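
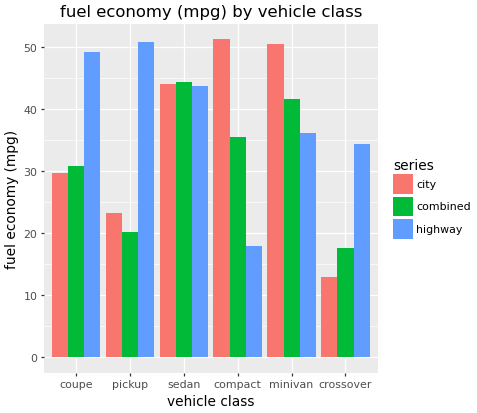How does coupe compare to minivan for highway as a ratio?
≈ 1.43×

coupe ≈ 50, minivan ≈ 35; 50/35 ≈ 1.43.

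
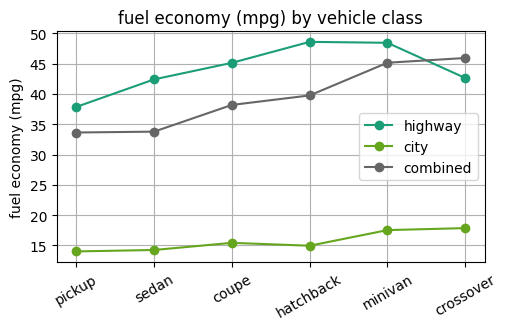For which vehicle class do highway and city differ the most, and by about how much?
hatchback, ≈ 35 mpg

hatchback: highway ≈ 50, city ≈ 15 → gap ≈ 35. Next-largest (minivan) is only ≈ 30.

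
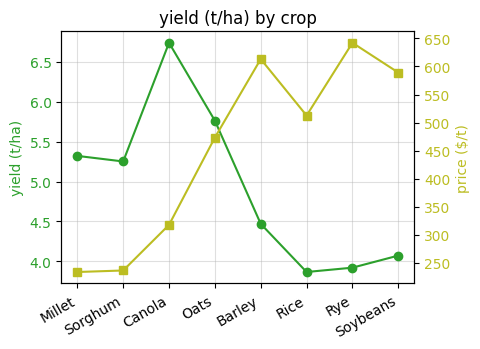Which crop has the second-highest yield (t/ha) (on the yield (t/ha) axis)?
Top 3 (on the yield (t/ha) axis): Canola ≈ 6.5, Oats ≈ 6.0, Millet ≈ 5.5.

Oats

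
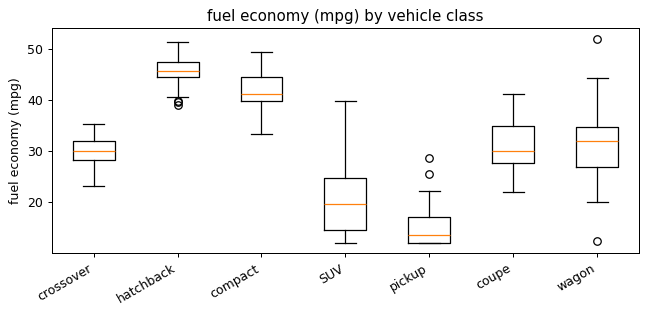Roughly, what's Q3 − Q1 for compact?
≈ 5

Q3 ≈ 45, Q1 ≈ 40; IQR ≈ 5.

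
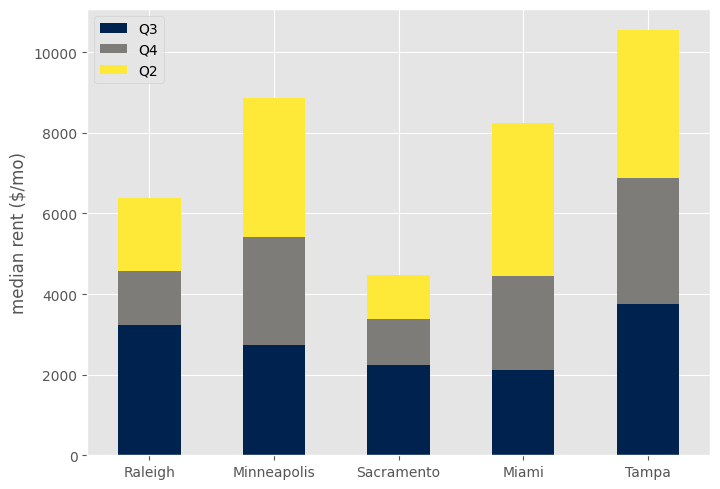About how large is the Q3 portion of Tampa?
≈ 4000

Q3 top ≈ 4000, bottom ≈ 0; segment ≈ 4000.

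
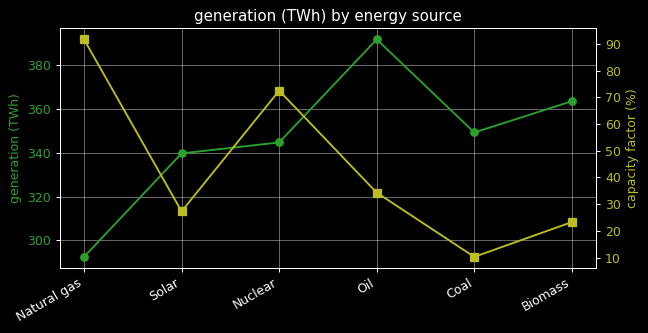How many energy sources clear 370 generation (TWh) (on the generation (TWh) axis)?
1

Above 370: Oil.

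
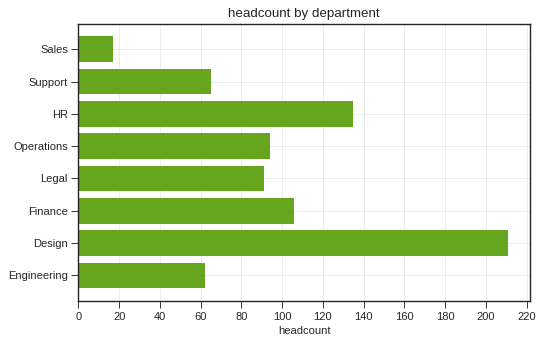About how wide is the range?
≈ 200

Max Design ≈ 220, min Sales ≈ 20; range ≈ 200.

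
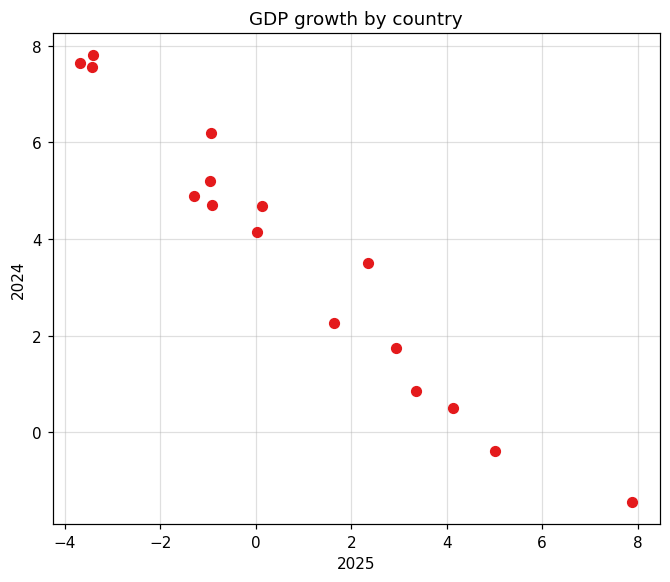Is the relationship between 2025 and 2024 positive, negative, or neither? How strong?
negative, strong

Points are negatively correlated; strong (|r| ≈ 1.0).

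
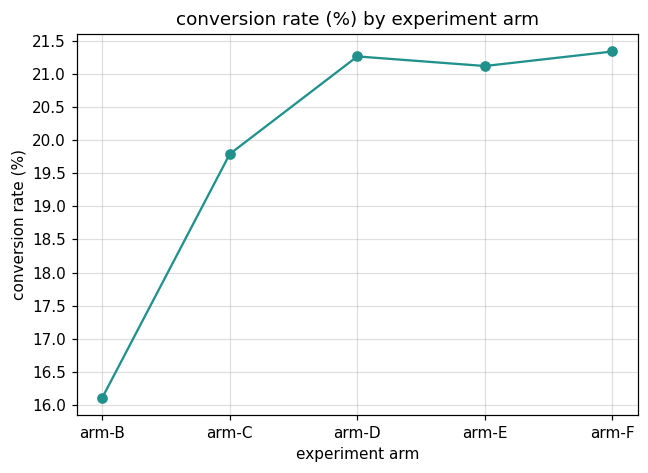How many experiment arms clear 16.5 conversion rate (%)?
4

Above 16.5: arm-C, arm-D, arm-E, arm-F.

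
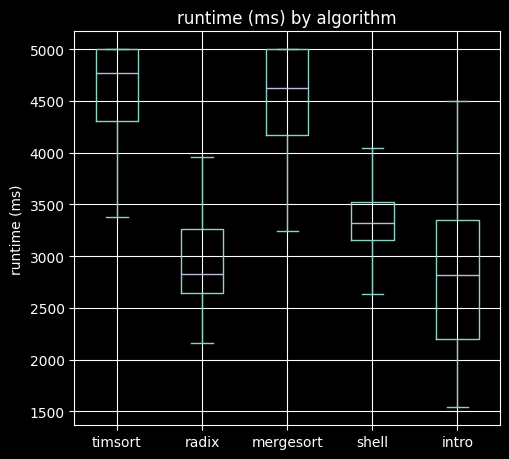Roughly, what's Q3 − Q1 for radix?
≈ 600

Q3 ≈ 3200, Q1 ≈ 2600; IQR ≈ 600.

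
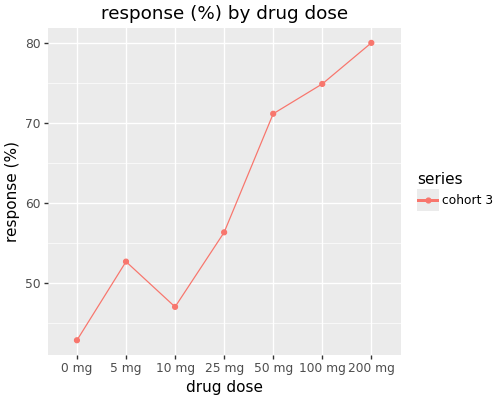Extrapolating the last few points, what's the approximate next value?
≈ 85

Last three: 70, 75, 80 → slope ≈ 5/step → next ≈ 85.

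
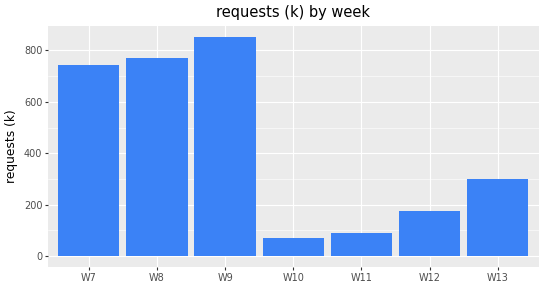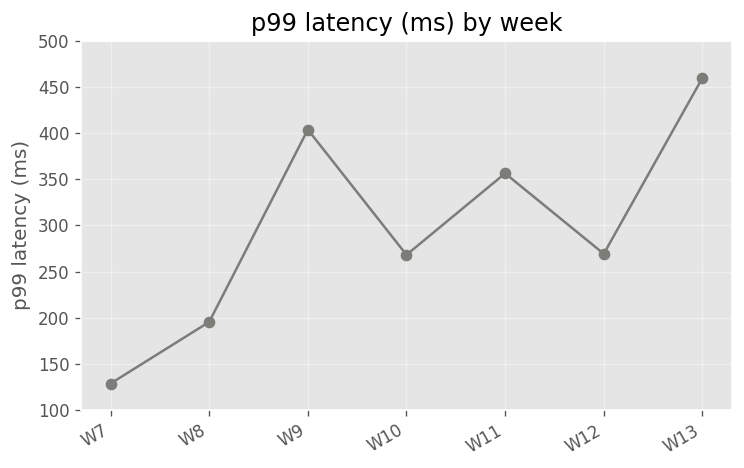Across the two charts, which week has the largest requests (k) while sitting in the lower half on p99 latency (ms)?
Chart 2 median p99 latency (ms) ≈ 250; below-median weeks: W7, W8, W10. Among those, W8 has the highest requests (k) (≈ 800).

W8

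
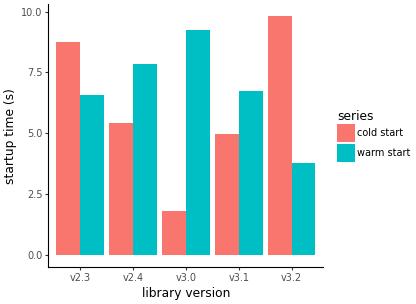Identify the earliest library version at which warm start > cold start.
v2.3: warm start ≈ 7 vs cold start ≈ 9 (not yet); v2.4: warm start ≈ 8 vs cold start ≈ 5 (first crossover).

v2.4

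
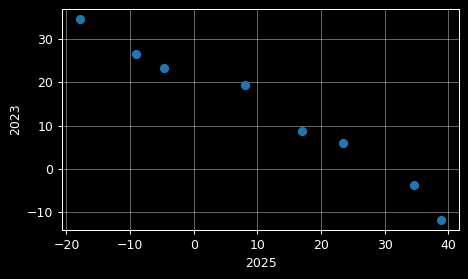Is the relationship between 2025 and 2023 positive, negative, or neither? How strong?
negative, strong

Points are negatively correlated; strong (|r| ≈ 1.0).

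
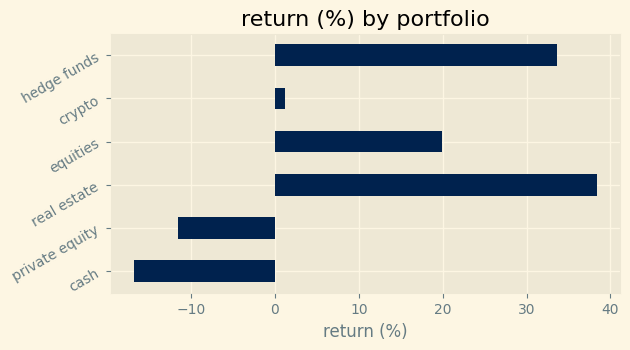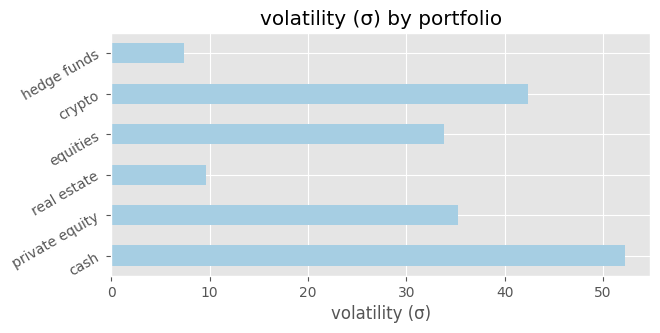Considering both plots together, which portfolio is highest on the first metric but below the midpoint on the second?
real estate

Chart 2 median volatility (σ) ≈ 35; below-median portfolios: real estate, equities, hedge funds. Among those, real estate has the highest return (%) (≈ 40).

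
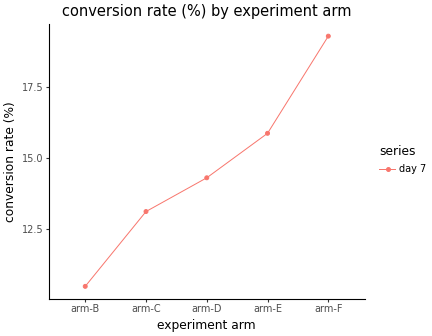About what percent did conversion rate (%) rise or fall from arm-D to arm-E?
≈ +14.3%

arm-D ≈ 14, arm-E ≈ 16; (16 − 14) / 14 ≈ +14.3%.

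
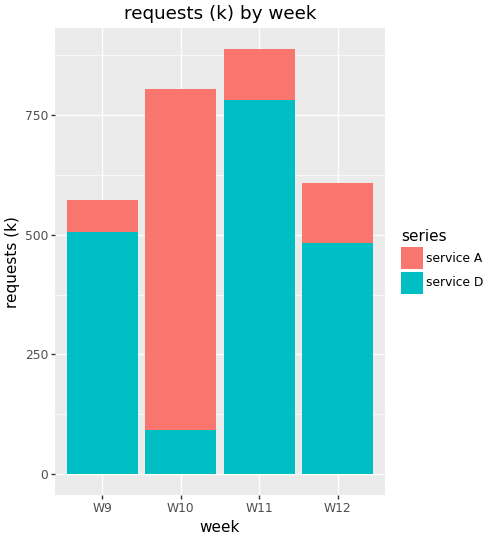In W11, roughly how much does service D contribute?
service D top ≈ 800, bottom ≈ 0; segment ≈ 800.

≈ 800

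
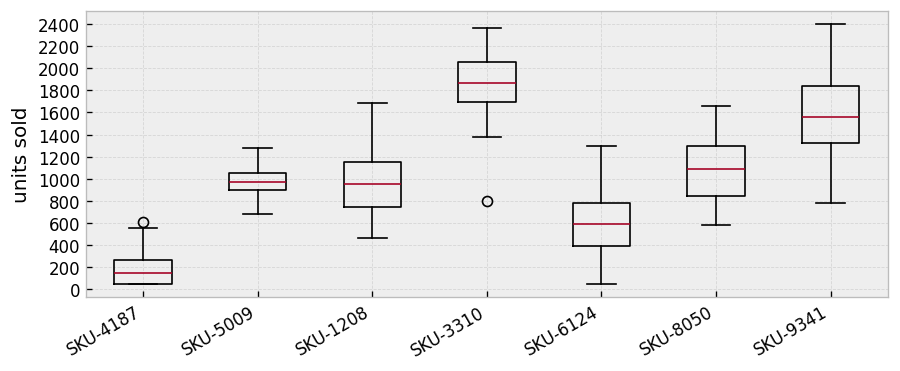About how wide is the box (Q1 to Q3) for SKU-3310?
Q3 ≈ 2000, Q1 ≈ 1600; IQR ≈ 400.

≈ 400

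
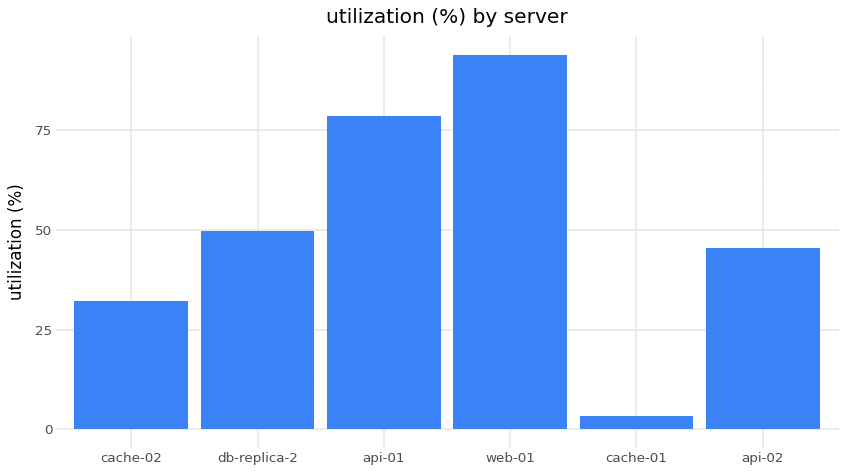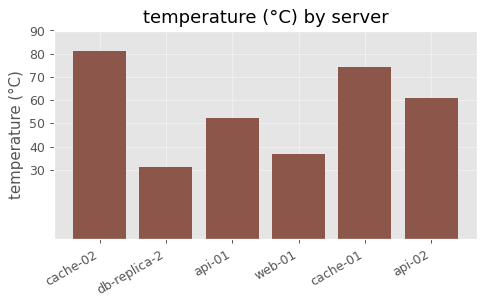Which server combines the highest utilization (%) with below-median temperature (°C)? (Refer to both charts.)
Chart 2 median temperature (°C) ≈ 60; below-median servers: db-replica-2, api-01, web-01. Among those, web-01 has the highest utilization (%) (≈ 90).

web-01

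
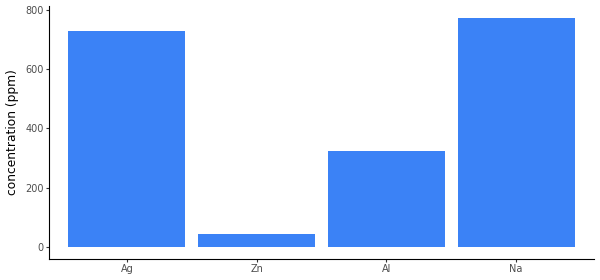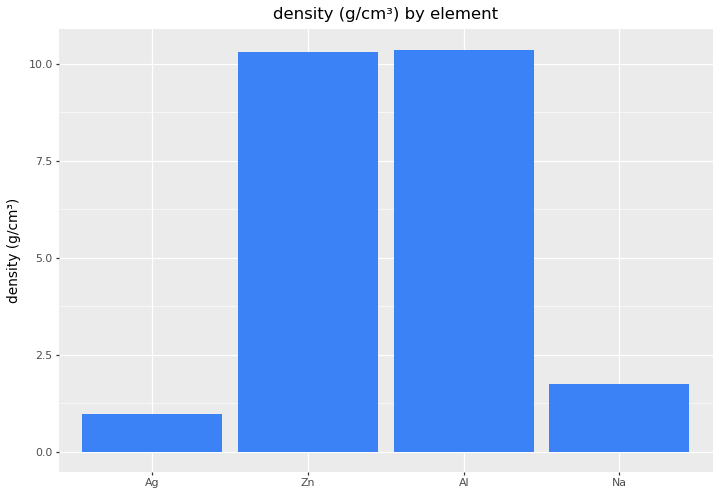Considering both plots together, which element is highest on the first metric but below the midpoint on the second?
Na

Chart 2 median density (g/cm³) ≈ 6; below-median elements: Ag, Na. Among those, Na has the highest concentration (ppm) (≈ 800).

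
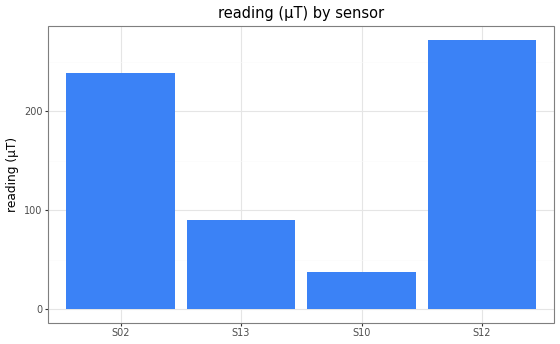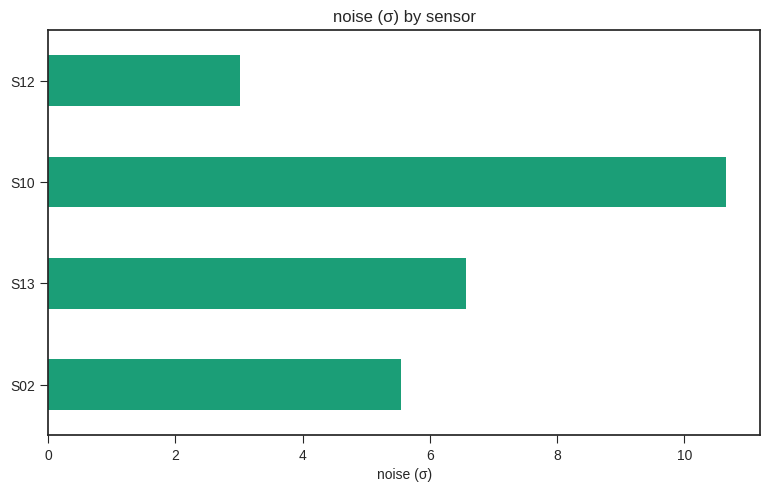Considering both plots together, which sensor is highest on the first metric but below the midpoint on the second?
Chart 2 median noise (σ) ≈ 6; below-median sensors: S02, S12. Among those, S12 has the highest reading (µT) (≈ 275).

S12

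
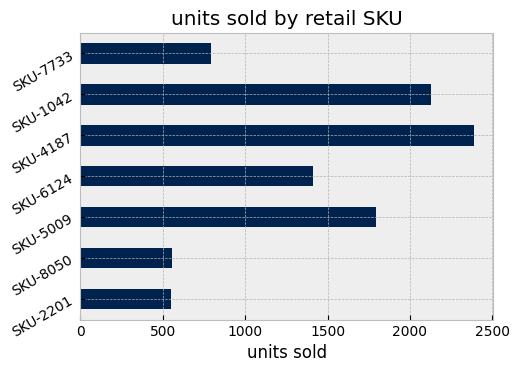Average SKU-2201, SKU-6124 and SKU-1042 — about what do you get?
≈ 1400

(600 + 1400 + 2200) / 3 ≈ 1400.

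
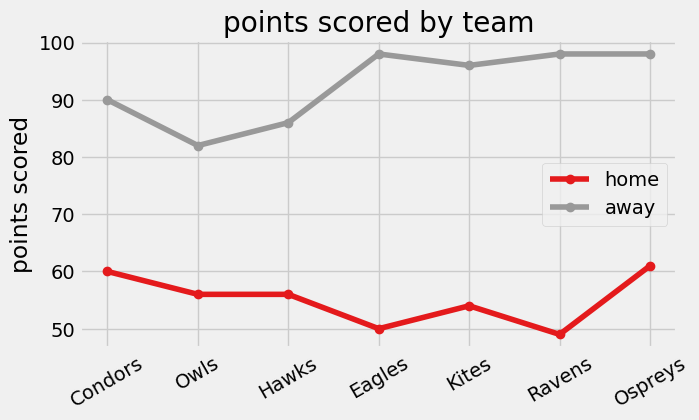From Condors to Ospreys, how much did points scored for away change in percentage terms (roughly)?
≈ +11.1%

Condors ≈ 90, Ospreys ≈ 100; (100 − 90) / 90 ≈ +11.1%.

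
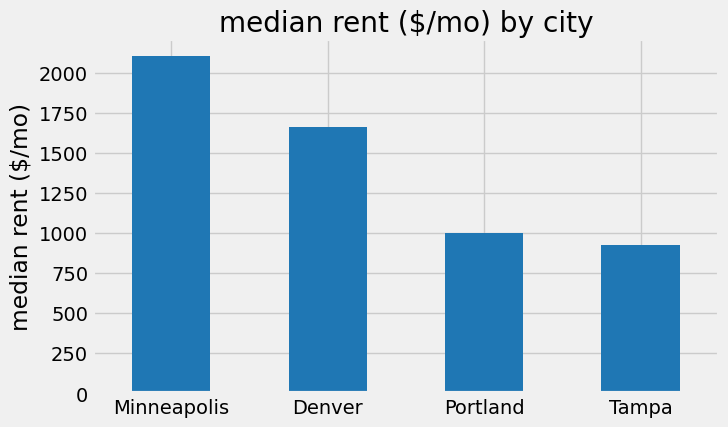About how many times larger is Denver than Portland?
Denver ≈ 1600, Portland ≈ 1000; 1600/1000 ≈ 1.6.

≈ 1.6×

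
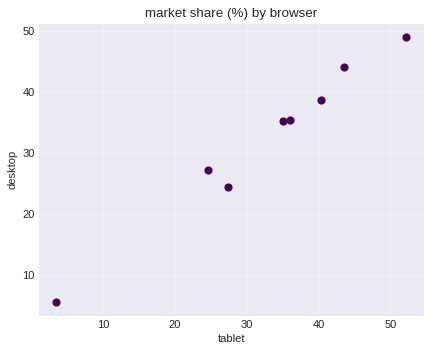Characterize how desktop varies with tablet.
Points are positively correlated; strong (|r| ≈ 1.0).

positive, strong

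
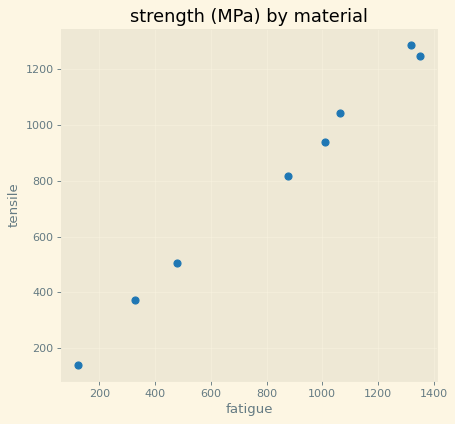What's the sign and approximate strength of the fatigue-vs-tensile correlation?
Points are positively correlated; strong (|r| ≈ 1.0).

positive, strong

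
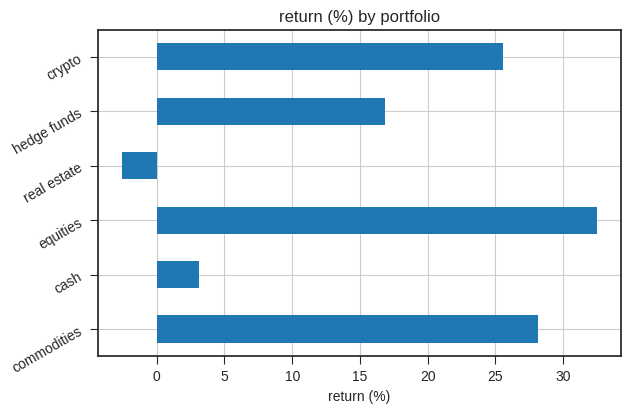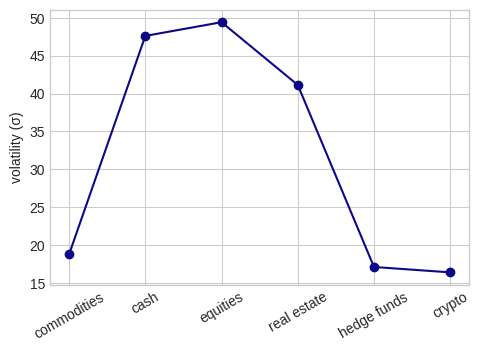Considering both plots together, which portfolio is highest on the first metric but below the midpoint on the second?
commodities

Chart 2 median volatility (σ) ≈ 30; below-median portfolios: commodities, hedge funds, crypto. Among those, commodities has the highest return (%) (≈ 30).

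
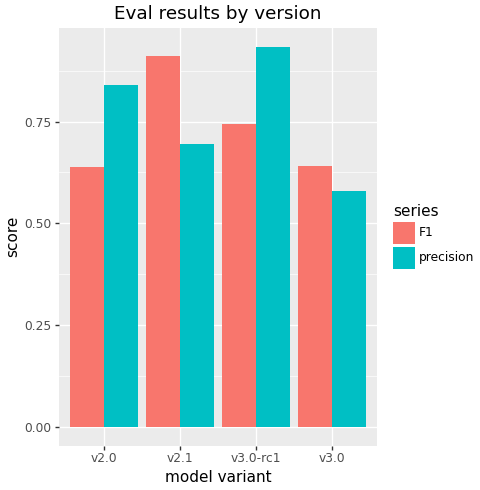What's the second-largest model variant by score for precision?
Top 3 for precision: v3.0-rc1 ≈ 0.9, v2.0 ≈ 0.8, v2.1 ≈ 0.7.

v2.0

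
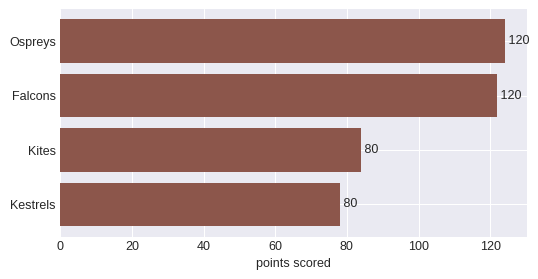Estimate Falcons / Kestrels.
Falcons ≈ 120, Kestrels ≈ 80; 120/80 ≈ 1.5.

≈ 1.5×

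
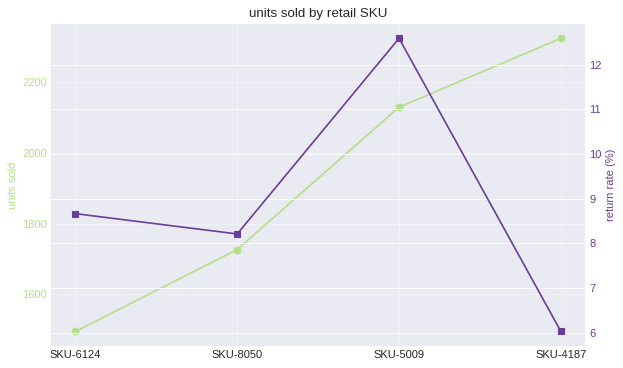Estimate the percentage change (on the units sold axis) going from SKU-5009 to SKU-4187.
SKU-5009 ≈ 2100, SKU-4187 ≈ 2300; (2300 − 2100) / 2100 ≈ +9.5%.

≈ +9.5%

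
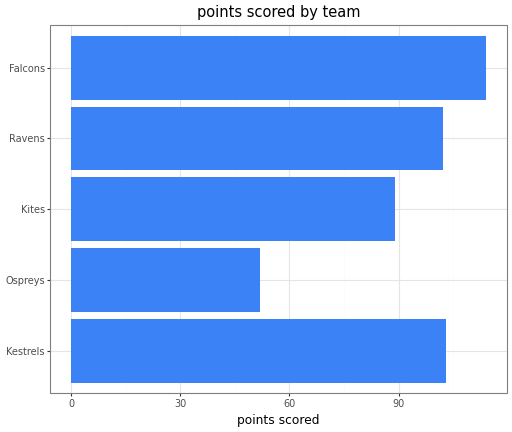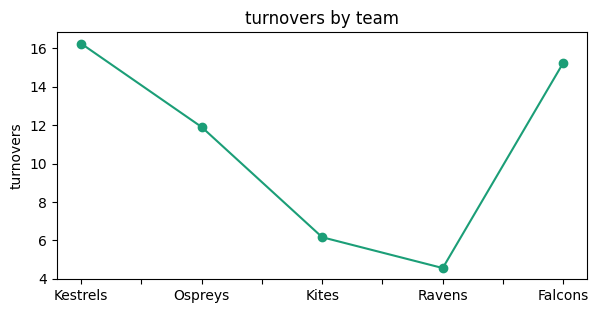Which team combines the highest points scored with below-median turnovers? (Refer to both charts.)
Chart 2 median turnovers ≈ 12; below-median teams: Kites, Ravens. Among those, Ravens has the highest points scored (≈ 100).

Ravens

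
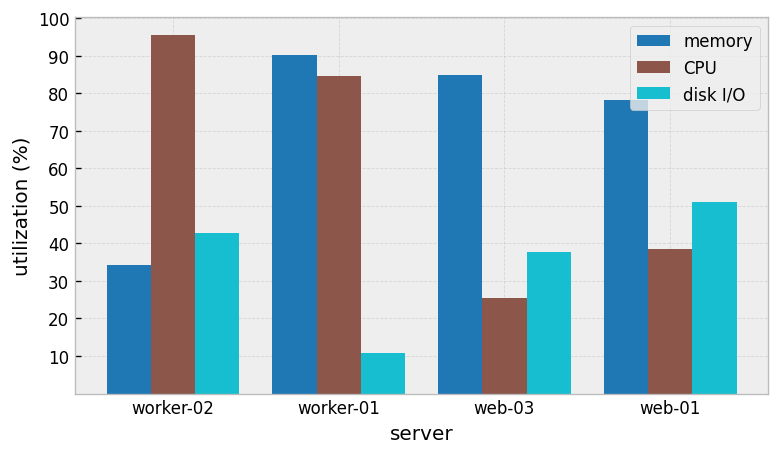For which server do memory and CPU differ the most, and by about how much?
worker-02: memory ≈ 30, CPU ≈ 100 → gap ≈ 70. Next-largest (web-03) is only ≈ 50.

worker-02, ≈ 70 %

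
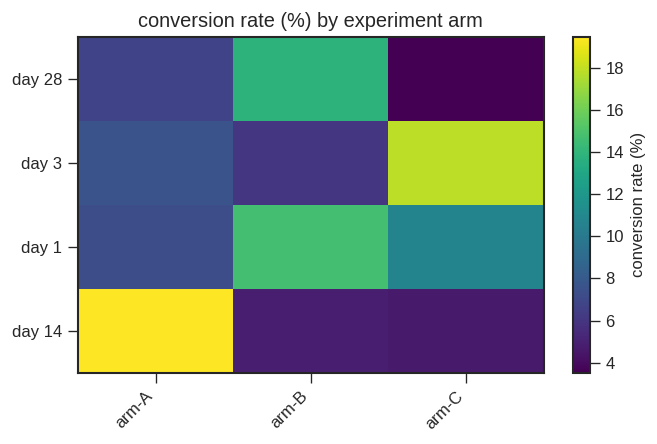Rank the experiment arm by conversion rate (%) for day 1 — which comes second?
Top 3 for day 1: arm-B ≈ 14, arm-C ≈ 10, arm-A ≈ 8.

arm-C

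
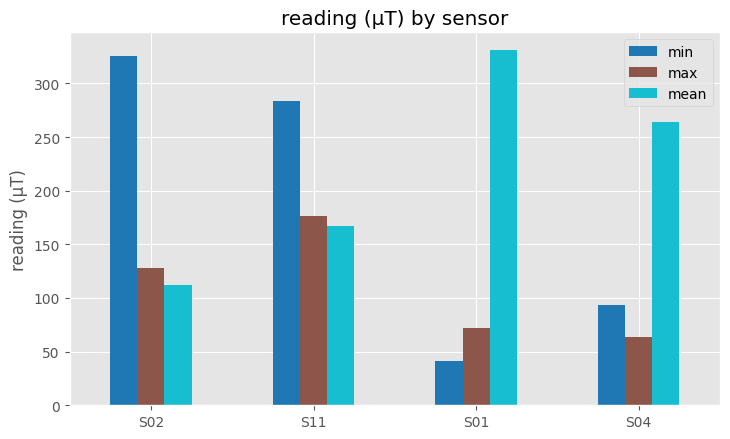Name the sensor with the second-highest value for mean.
Top 3 for mean: S01 ≈ 350, S04 ≈ 250, S11 ≈ 150.

S04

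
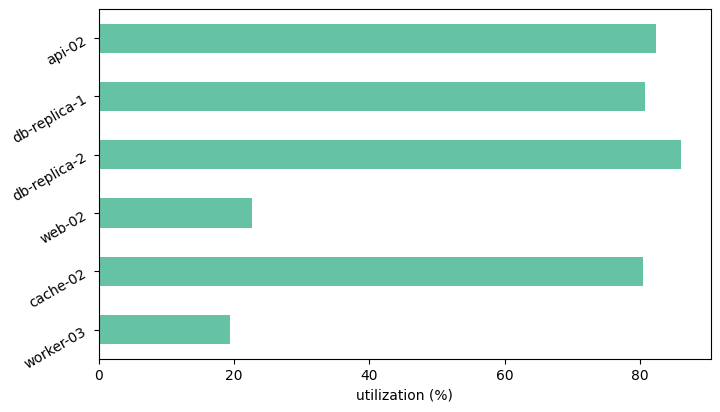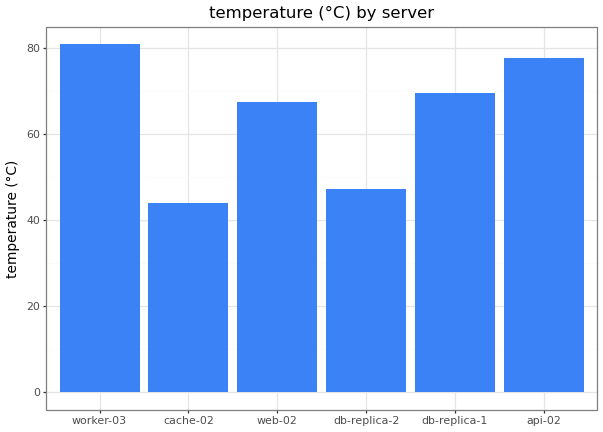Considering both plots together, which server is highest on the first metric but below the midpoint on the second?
Chart 2 median temperature (°C) ≈ 70; below-median servers: cache-02, web-02, db-replica-2. Among those, db-replica-2 has the highest utilization (%) (≈ 90).

db-replica-2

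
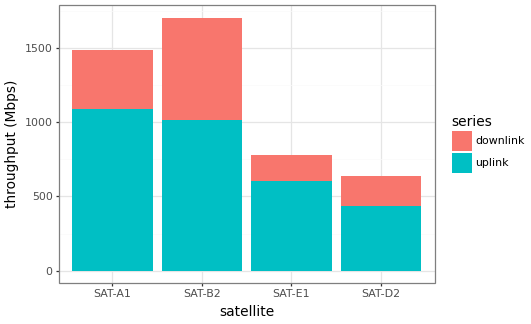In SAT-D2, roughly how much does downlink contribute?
downlink top ≈ 600, bottom ≈ 400; segment ≈ 200.

≈ 200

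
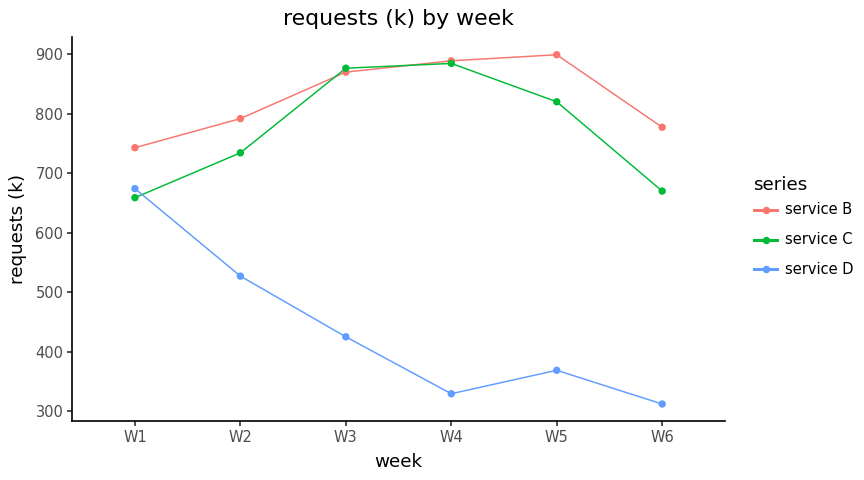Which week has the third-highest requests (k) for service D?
Top 4 for service D: W1 ≈ 650, W2 ≈ 550, W3 ≈ 450, W5 ≈ 350.

W3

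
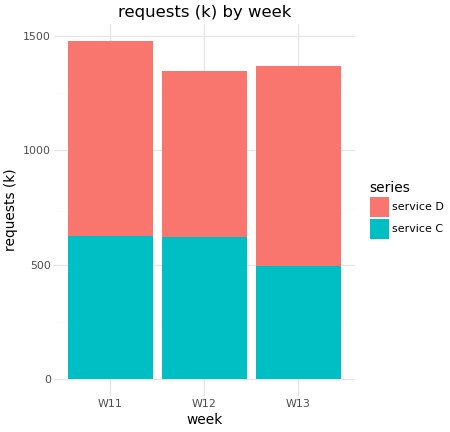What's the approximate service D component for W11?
≈ 800

service D top ≈ 1400, bottom ≈ 600; segment ≈ 800.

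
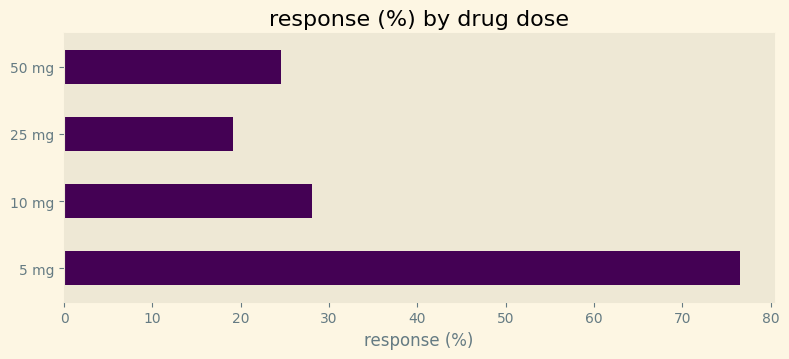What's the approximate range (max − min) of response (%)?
Max 5 mg ≈ 80, min 25 mg ≈ 20; range ≈ 60.

≈ 60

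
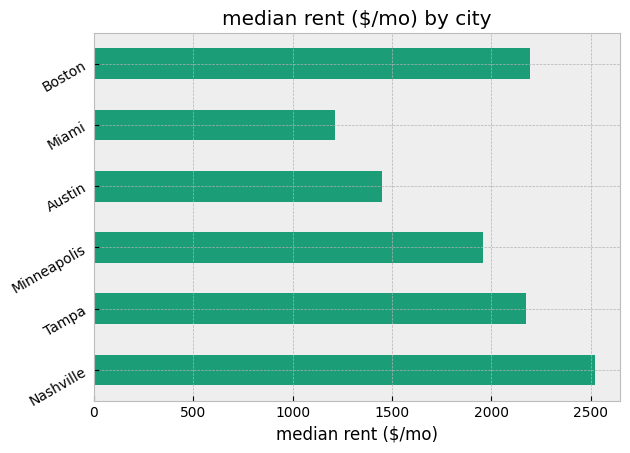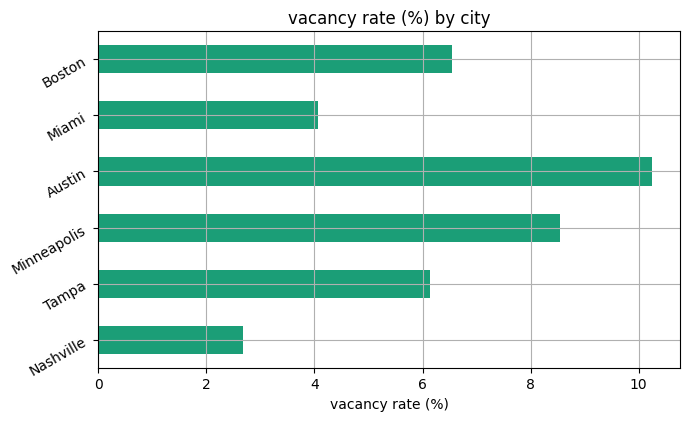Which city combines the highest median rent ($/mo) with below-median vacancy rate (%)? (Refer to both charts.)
Chart 2 median vacancy rate (%) ≈ 6; below-median cities: Nashville, Tampa, Miami. Among those, Nashville has the highest median rent ($/mo) (≈ 2500).

Nashville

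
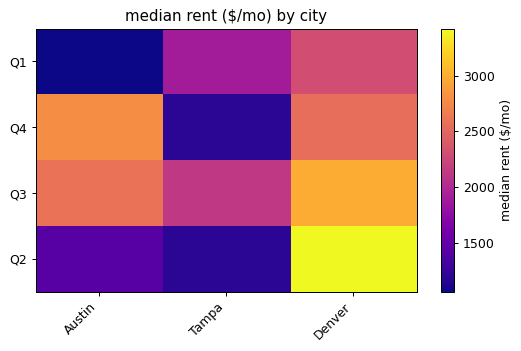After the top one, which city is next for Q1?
Tampa

Top 3 for Q1: Denver ≈ 2400, Tampa ≈ 2000, Austin ≈ 1000.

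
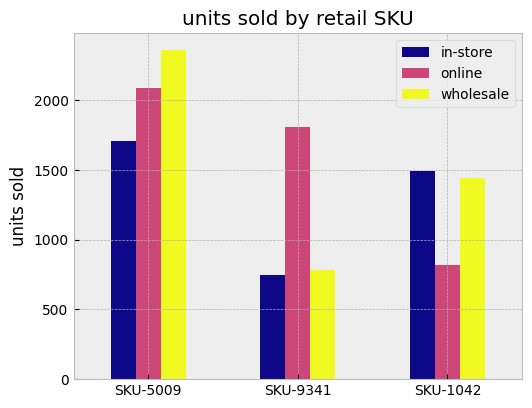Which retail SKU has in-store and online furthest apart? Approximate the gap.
SKU-9341, ≈ 1000

SKU-9341: in-store ≈ 800, online ≈ 1800 → gap ≈ 1000. Next-largest (SKU-1042) is only ≈ 600.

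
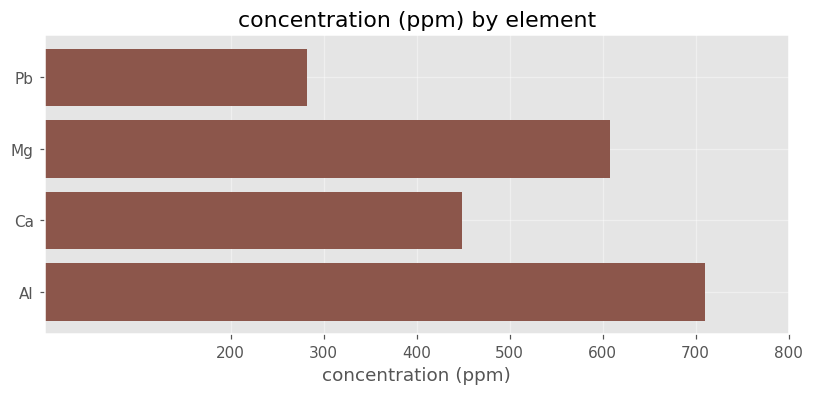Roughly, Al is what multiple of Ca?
Al ≈ 700, Ca ≈ 400; 700/400 ≈ 1.75.

≈ 1.75×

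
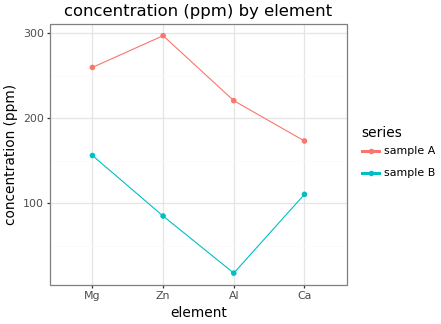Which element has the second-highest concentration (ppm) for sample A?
Mg

Top 3 for sample A: Zn ≈ 300, Mg ≈ 250, Al ≈ 225.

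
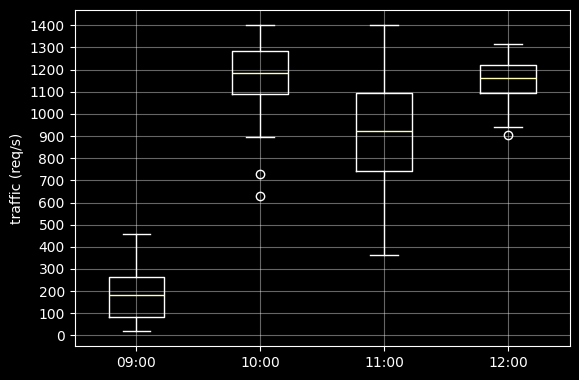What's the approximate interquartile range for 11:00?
≈ 400

Q3 ≈ 1100, Q1 ≈ 700; IQR ≈ 400.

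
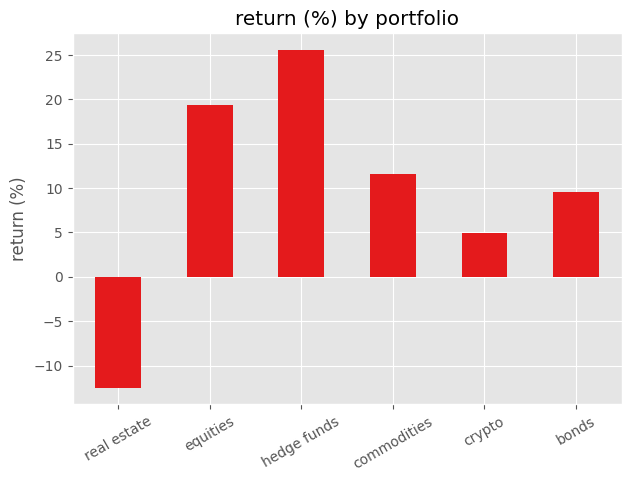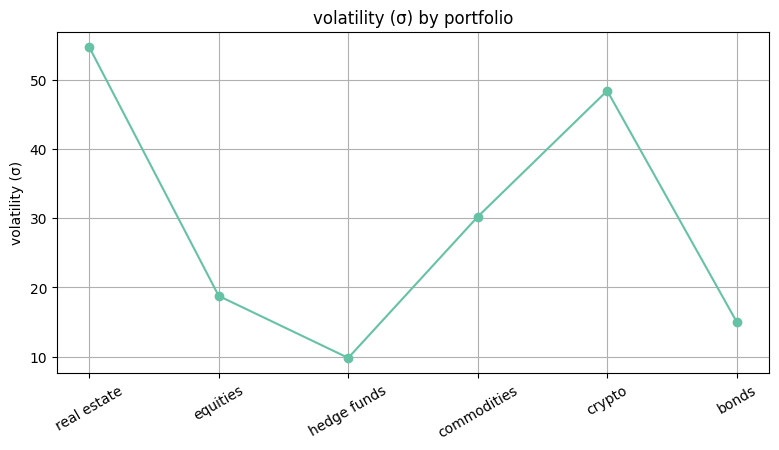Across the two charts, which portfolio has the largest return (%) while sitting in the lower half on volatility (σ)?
hedge funds

Chart 2 median volatility (σ) ≈ 20; below-median portfolios: equities, hedge funds, bonds. Among those, hedge funds has the highest return (%) (≈ 25).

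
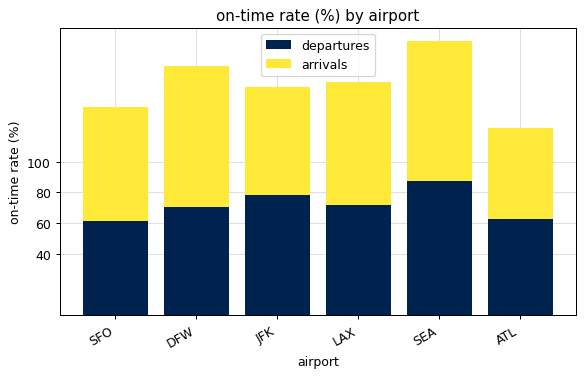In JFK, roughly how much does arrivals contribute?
arrivals top ≈ 140, bottom ≈ 80; segment ≈ 60.

≈ 60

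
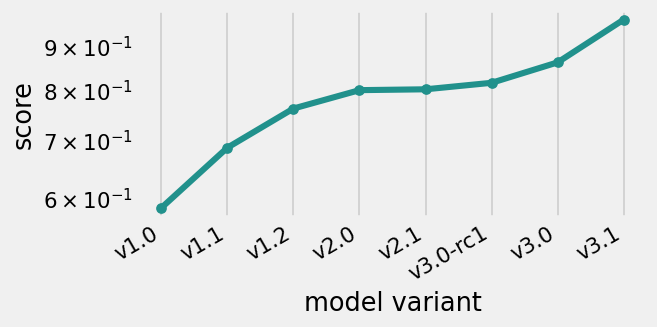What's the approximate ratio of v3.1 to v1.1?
≈ 1.36×

v3.1 ≈ 0.95, v1.1 ≈ 0.70; 0.95/0.70 ≈ 1.36.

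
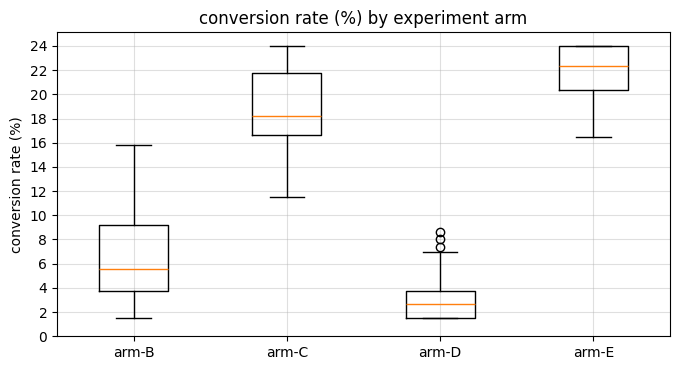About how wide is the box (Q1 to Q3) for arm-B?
≈ 6

Q3 ≈ 10, Q1 ≈ 4; IQR ≈ 6.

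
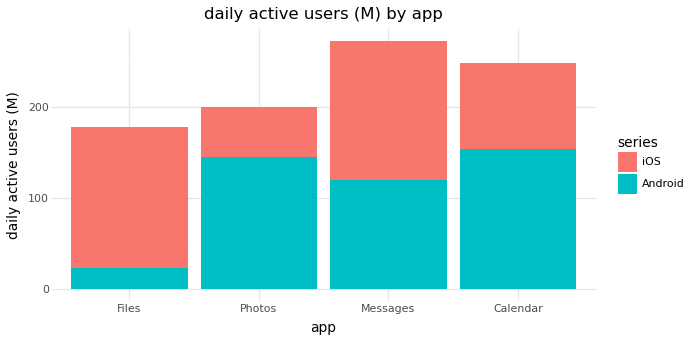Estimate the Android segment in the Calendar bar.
≈ 150

Android top ≈ 150, bottom ≈ 0; segment ≈ 150.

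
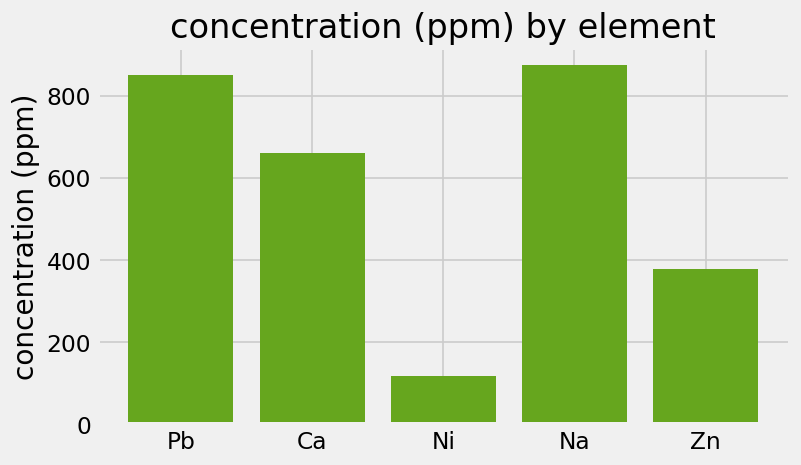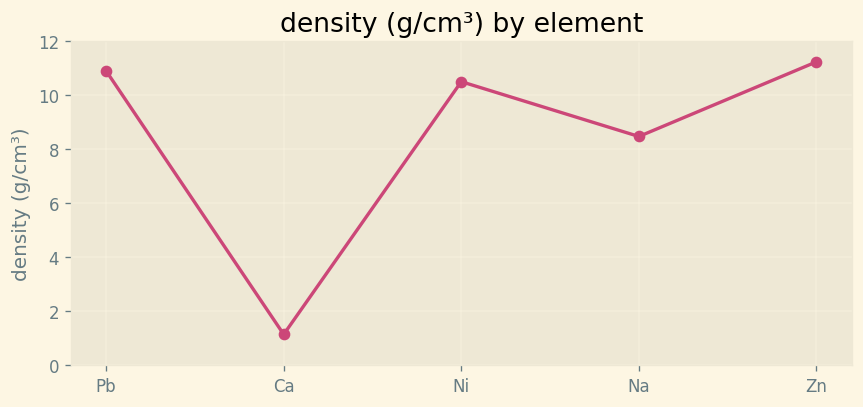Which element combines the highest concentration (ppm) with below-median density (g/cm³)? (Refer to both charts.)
Na

Chart 2 median density (g/cm³) ≈ 10; below-median elements: Ca, Na. Among those, Na has the highest concentration (ppm) (≈ 900).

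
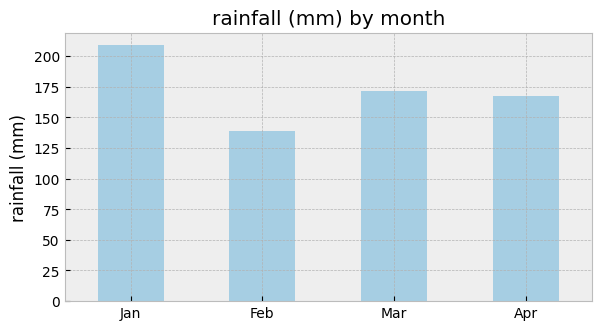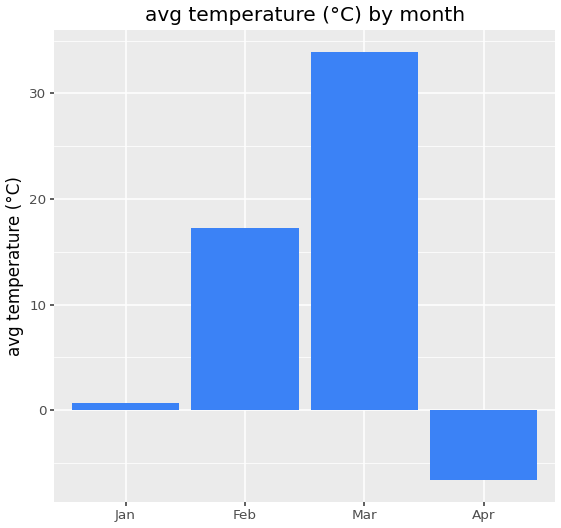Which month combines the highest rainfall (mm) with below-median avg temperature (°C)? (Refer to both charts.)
Chart 2 median avg temperature (°C) ≈ 10; below-median months: Jan, Apr. Among those, Jan has the highest rainfall (mm) (≈ 200).

Jan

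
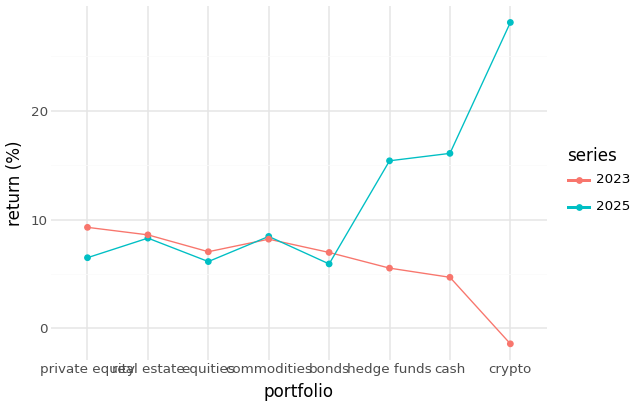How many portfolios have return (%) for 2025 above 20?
1

Above 20: crypto.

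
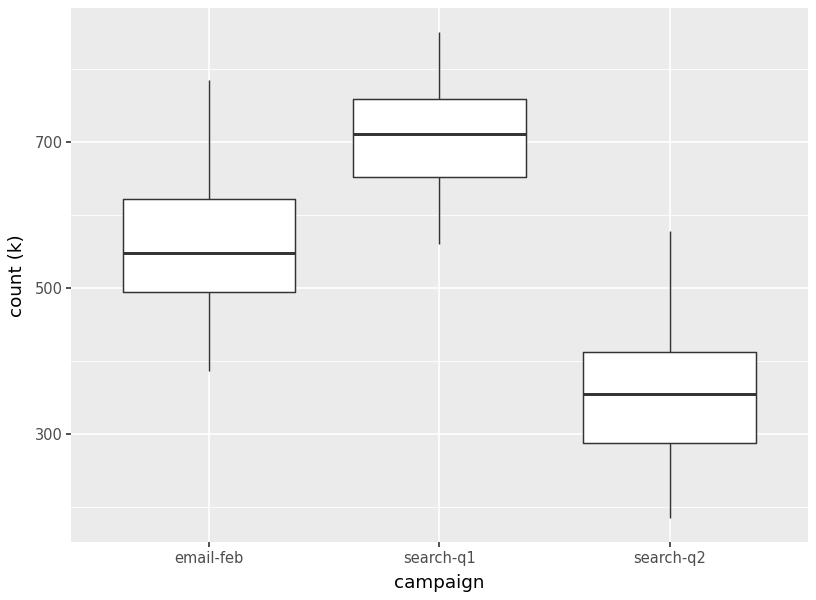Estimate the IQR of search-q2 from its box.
Q3 ≈ 400, Q1 ≈ 300; IQR ≈ 100.

≈ 100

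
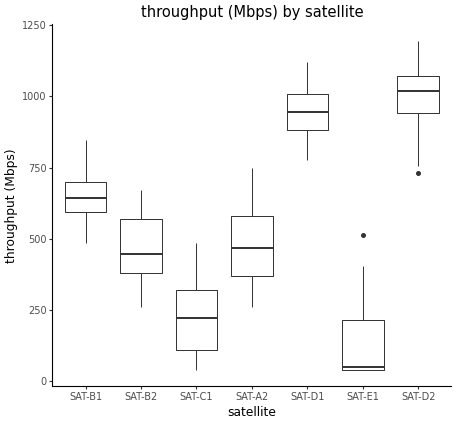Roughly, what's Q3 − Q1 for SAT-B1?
Q3 ≈ 700, Q1 ≈ 600; IQR ≈ 100.

≈ 100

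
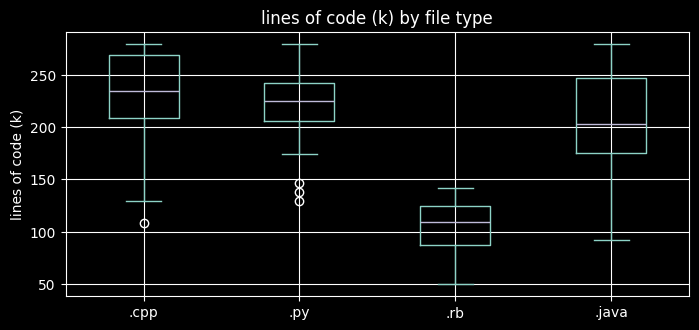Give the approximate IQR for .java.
≈ 60

Q3 ≈ 240, Q1 ≈ 180; IQR ≈ 60.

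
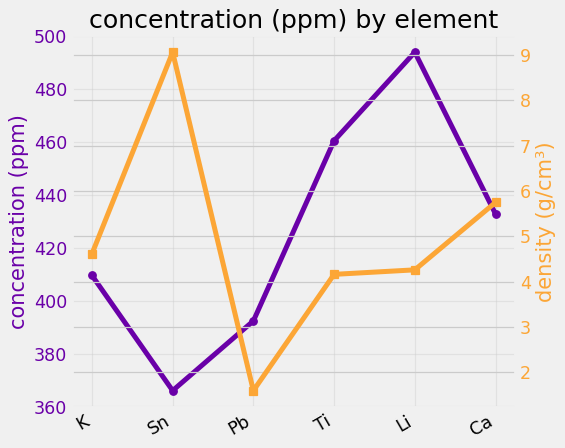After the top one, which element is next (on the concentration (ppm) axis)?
Ti

Top 3 (on the concentration (ppm) axis): Li ≈ 500, Ti ≈ 460, Ca ≈ 440.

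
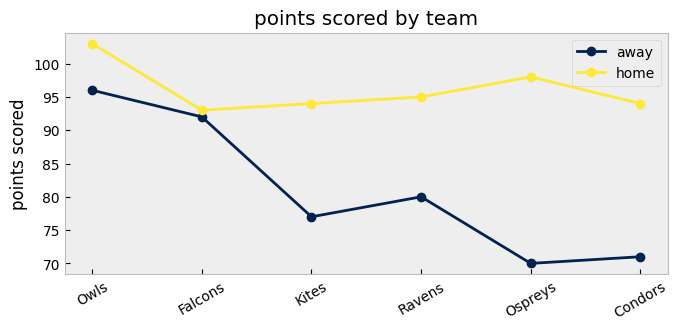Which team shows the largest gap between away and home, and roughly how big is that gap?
Ospreys: away ≈ 70, home ≈ 100 → gap ≈ 30. Next-largest (Condors) is only ≈ 25.

Ospreys, ≈ 30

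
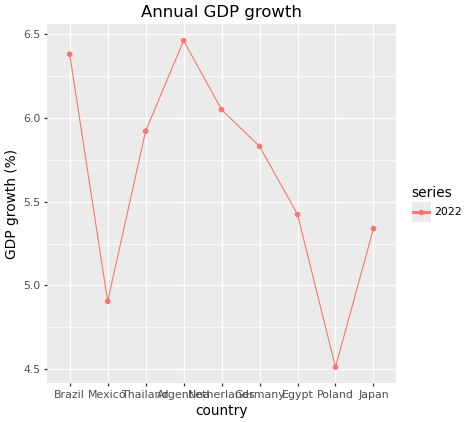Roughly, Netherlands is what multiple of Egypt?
≈ 1.11×

Netherlands ≈ 6.0, Egypt ≈ 5.4; 6.0/5.4 ≈ 1.11.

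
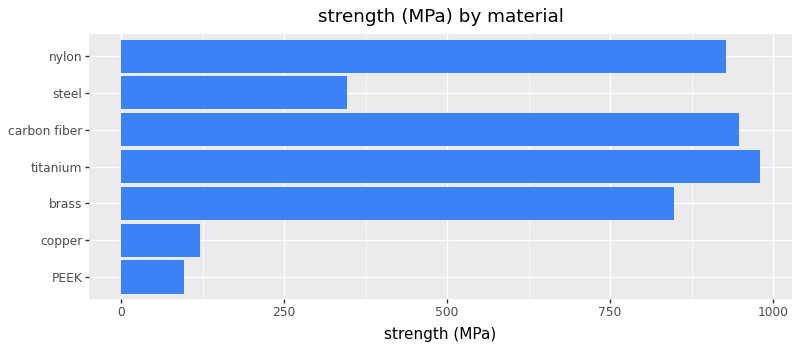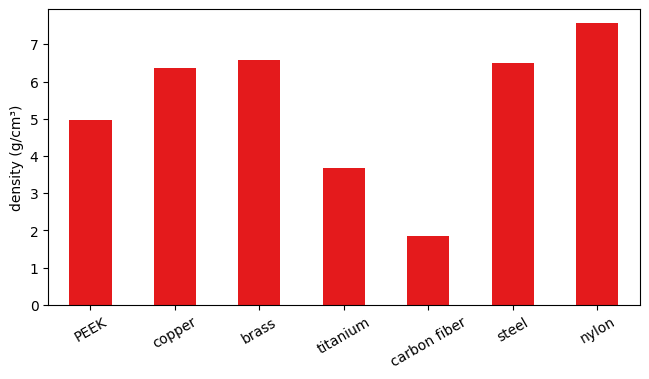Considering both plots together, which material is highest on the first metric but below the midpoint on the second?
Chart 2 median density (g/cm³) ≈ 6; below-median materials: PEEK, titanium, carbon fiber. Among those, titanium has the highest strength (MPa) (≈ 1000).

titanium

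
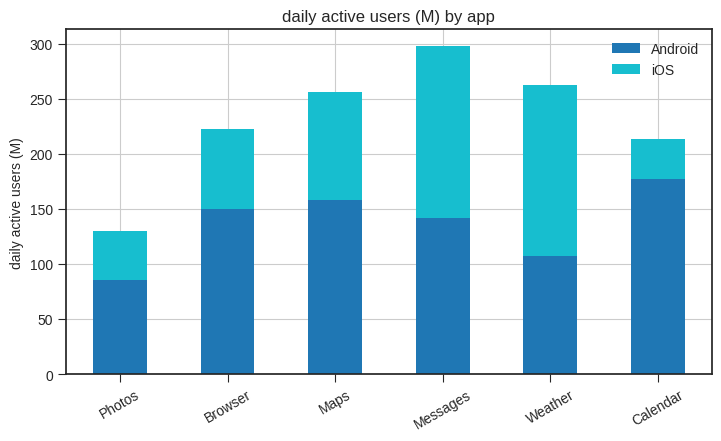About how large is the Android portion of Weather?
Android top ≈ 100, bottom ≈ 0; segment ≈ 100.

≈ 100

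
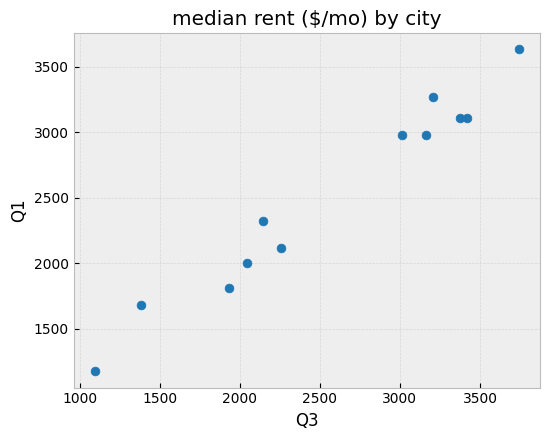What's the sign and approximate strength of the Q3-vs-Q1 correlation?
positive, strong

Points are positively correlated; strong (|r| ≈ 1.0).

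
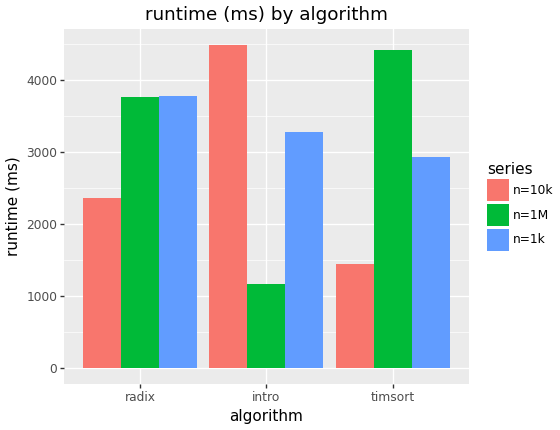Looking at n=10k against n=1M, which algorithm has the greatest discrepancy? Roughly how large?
intro, ≈ 3500 ms

intro: n=10k ≈ 4500, n=1M ≈ 1000 → gap ≈ 3500. Next-largest (timsort) is only ≈ 3000.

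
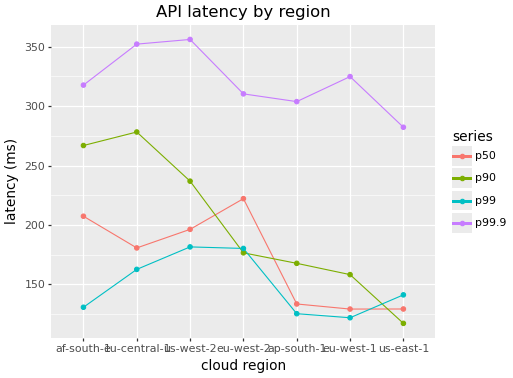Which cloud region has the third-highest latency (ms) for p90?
us-west-2

Top 4 for p90: eu-central-1 ≈ 280, af-south-1 ≈ 260, us-west-2 ≈ 240, eu-west-2 ≈ 180.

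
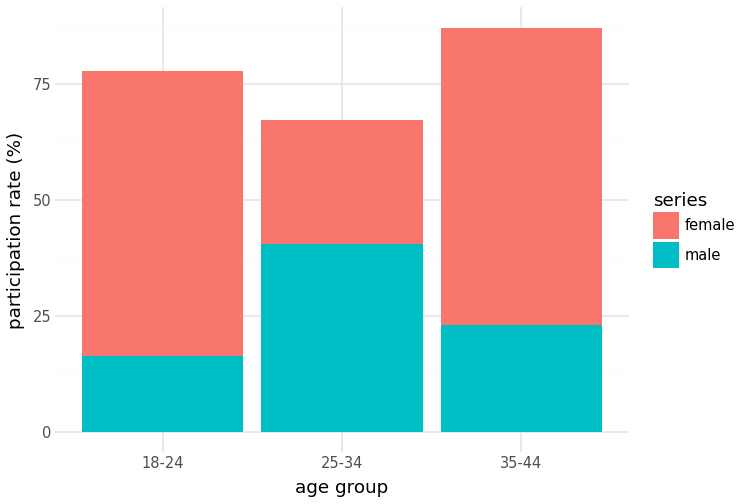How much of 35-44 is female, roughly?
female top ≈ 90, bottom ≈ 20; segment ≈ 70.

≈ 70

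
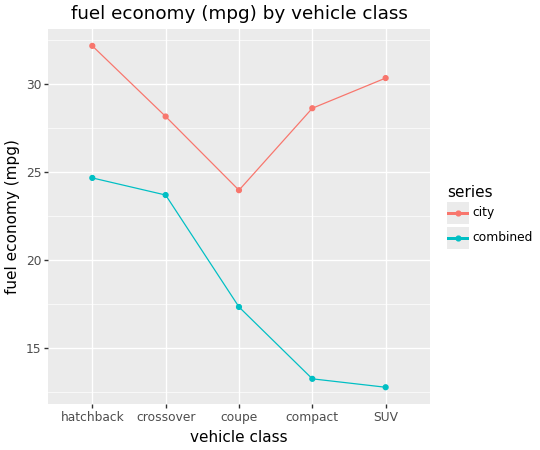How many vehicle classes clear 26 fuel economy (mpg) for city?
Above 26: hatchback, crossover, compact, SUV.

4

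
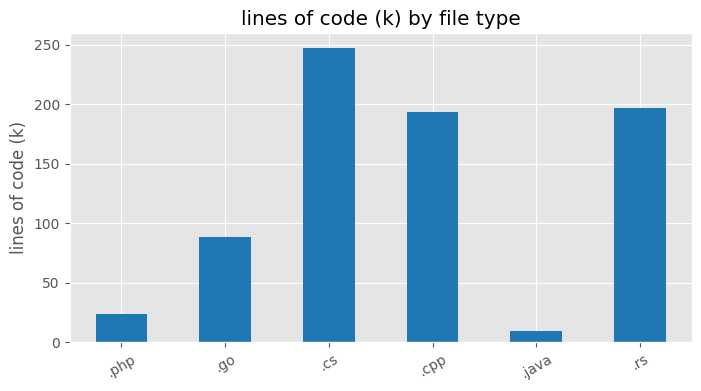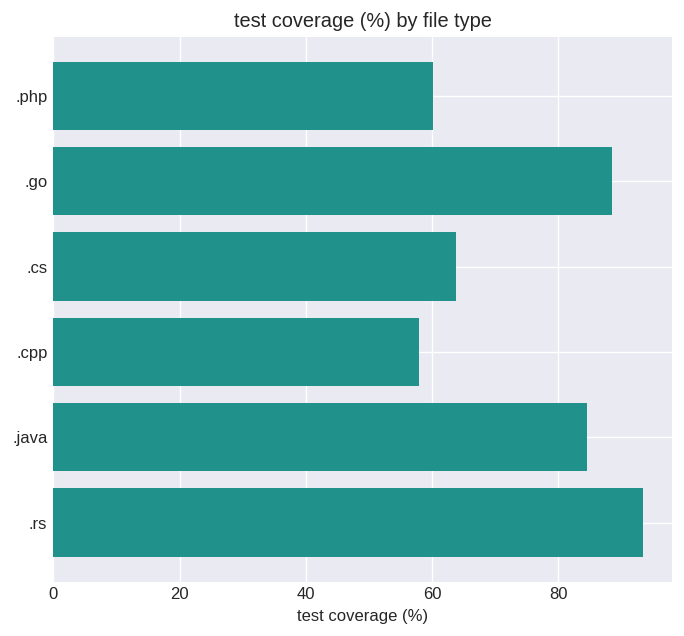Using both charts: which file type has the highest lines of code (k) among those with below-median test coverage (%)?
Chart 2 median test coverage (%) ≈ 70; below-median file types: .php, .cs, .cpp. Among those, .cs has the highest lines of code (k) (≈ 250).

.cs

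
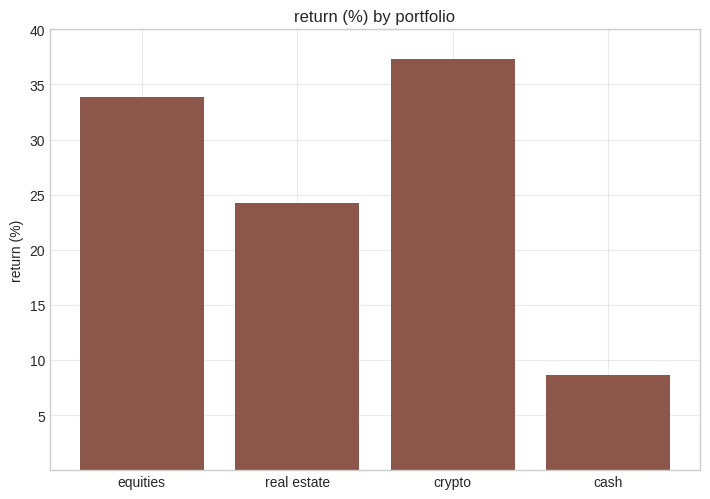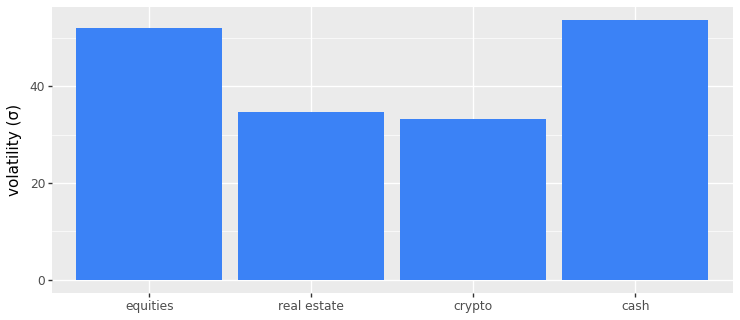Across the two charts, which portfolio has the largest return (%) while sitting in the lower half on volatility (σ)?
crypto

Chart 2 median volatility (σ) ≈ 45; below-median portfolios: real estate, crypto. Among those, crypto has the highest return (%) (≈ 35).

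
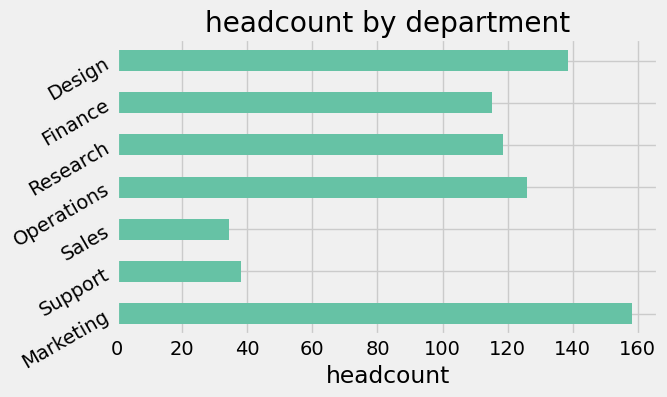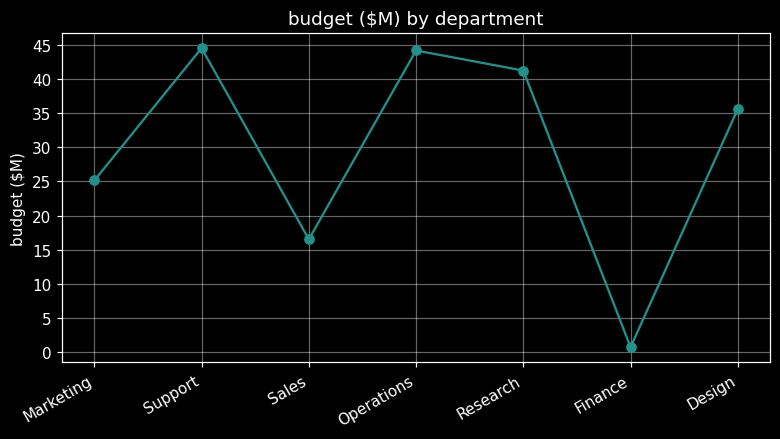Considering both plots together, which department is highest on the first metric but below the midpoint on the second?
Chart 2 median budget ($M) ≈ 35; below-median departments: Marketing, Sales, Finance. Among those, Marketing has the highest headcount (≈ 160).

Marketing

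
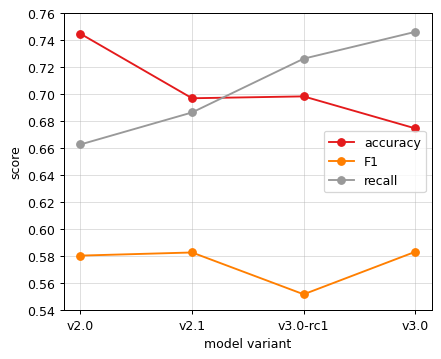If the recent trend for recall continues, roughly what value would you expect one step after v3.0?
Last three: 0.68, 0.72, 0.74 → slope ≈ 0.03/step → next ≈ 0.77.

≈ 0.77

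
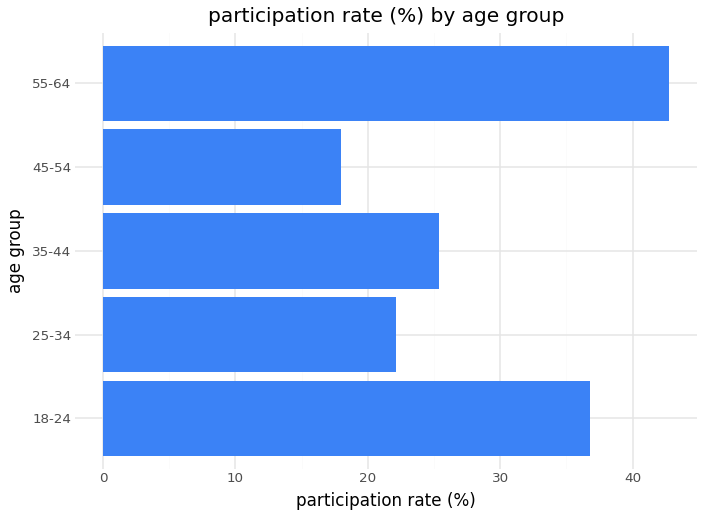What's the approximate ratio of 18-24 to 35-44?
≈ 1.4×

18-24 ≈ 35, 35-44 ≈ 25; 35/25 ≈ 1.4.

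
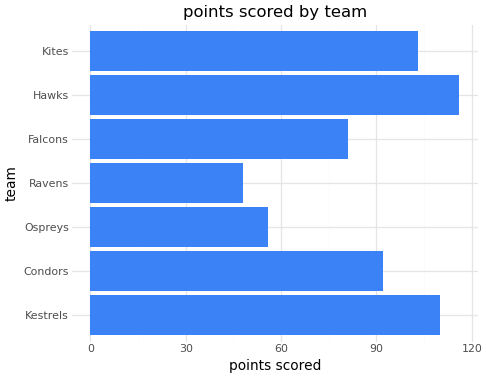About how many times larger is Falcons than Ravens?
Falcons ≈ 80, Ravens ≈ 50; 80/50 ≈ 1.6.

≈ 1.6×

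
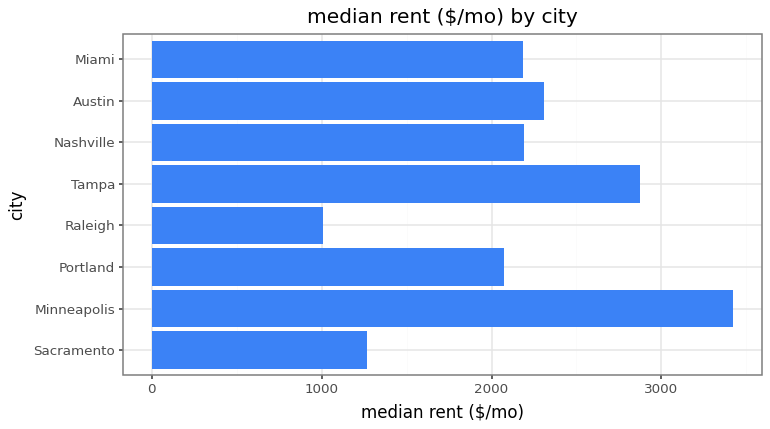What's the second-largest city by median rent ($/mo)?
Tampa

Top 3: Minneapolis ≈ 3500, Tampa ≈ 3000, Austin ≈ 2500.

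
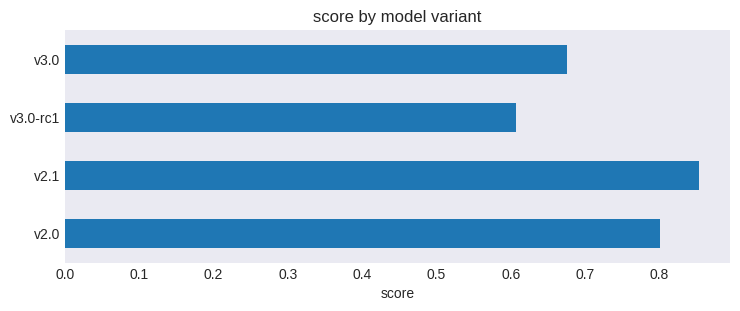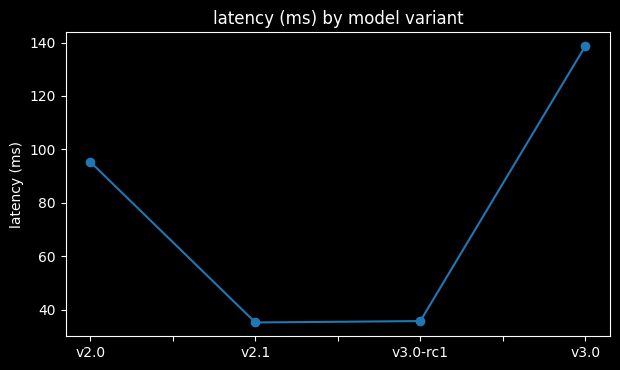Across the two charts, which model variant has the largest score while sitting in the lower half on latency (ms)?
v2.1

Chart 2 median latency (ms) ≈ 60; below-median model variants: v2.1, v3.0-rc1. Among those, v2.1 has the highest score (≈ 0.9).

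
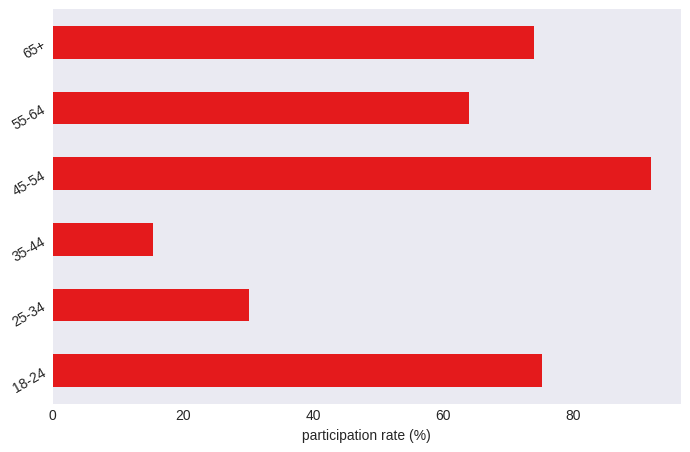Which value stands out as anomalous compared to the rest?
35-44 ≈ 20; the rest sit between ≈ 30 and ≈ 90.

35-44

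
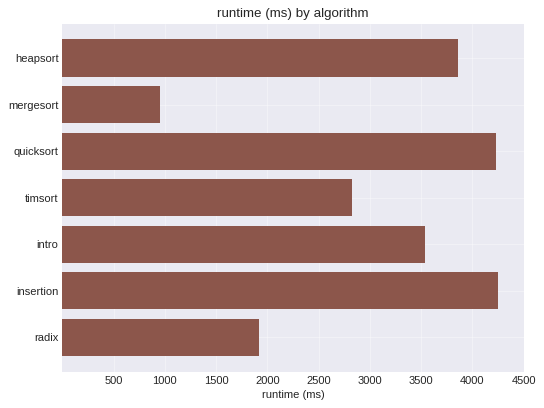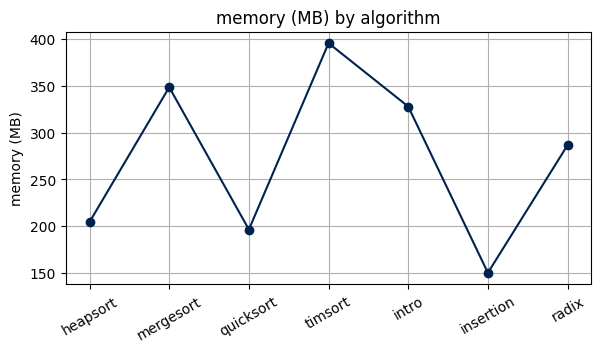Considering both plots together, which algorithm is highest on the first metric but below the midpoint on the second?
Chart 2 median memory (MB) ≈ 300; below-median algorithms: heapsort, quicksort, insertion. Among those, insertion has the highest runtime (ms) (≈ 4500).

insertion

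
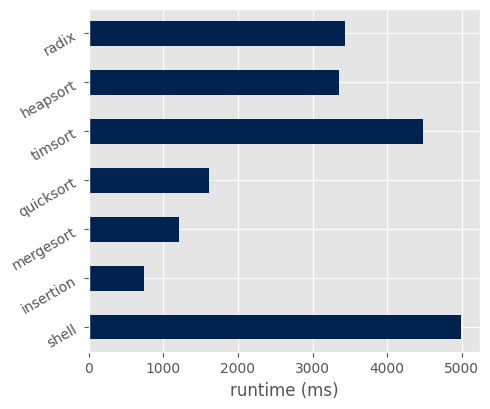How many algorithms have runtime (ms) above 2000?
4

Above 2000: shell, timsort, heapsort, radix.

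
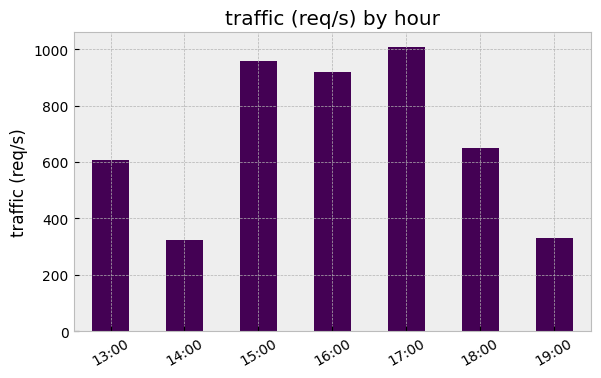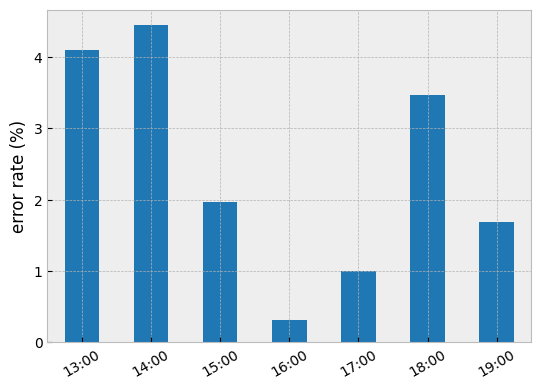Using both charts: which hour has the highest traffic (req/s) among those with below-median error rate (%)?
17:00

Chart 2 median error rate (%) ≈ 2; below-median hours: 16:00, 17:00, 19:00. Among those, 17:00 has the highest traffic (req/s) (≈ 1000).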